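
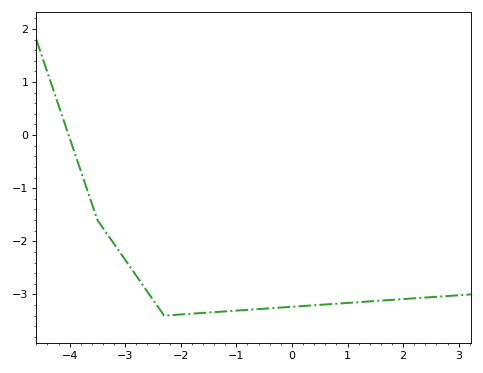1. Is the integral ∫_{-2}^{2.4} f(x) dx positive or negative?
negative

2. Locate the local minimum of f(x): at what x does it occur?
-2.2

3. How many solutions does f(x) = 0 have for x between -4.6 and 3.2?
1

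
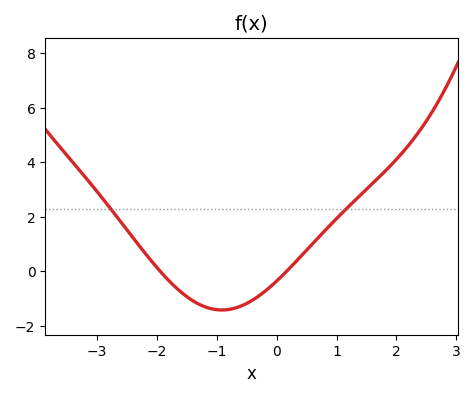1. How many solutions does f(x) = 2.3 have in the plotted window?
2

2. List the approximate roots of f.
-1.9, 0.2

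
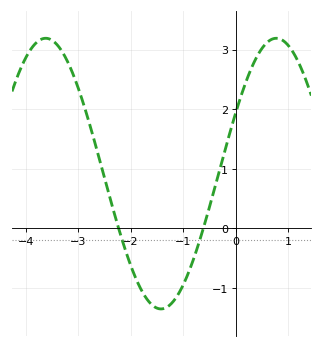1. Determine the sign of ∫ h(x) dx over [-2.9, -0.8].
negative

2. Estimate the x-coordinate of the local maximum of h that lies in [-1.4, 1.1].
0.8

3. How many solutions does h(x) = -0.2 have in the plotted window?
2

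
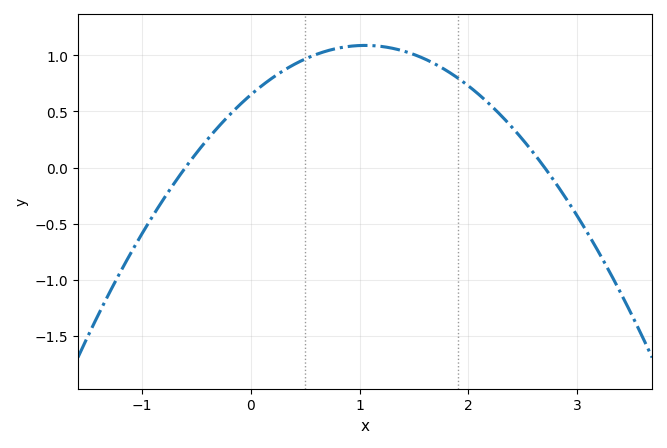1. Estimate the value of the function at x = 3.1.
-0.6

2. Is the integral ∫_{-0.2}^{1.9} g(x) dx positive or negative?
positive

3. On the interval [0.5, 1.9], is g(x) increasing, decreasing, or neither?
neither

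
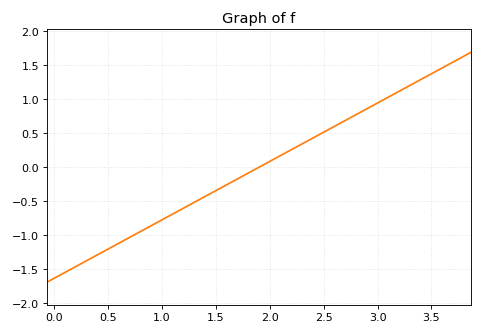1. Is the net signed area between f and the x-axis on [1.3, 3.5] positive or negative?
positive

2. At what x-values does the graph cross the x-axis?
1.9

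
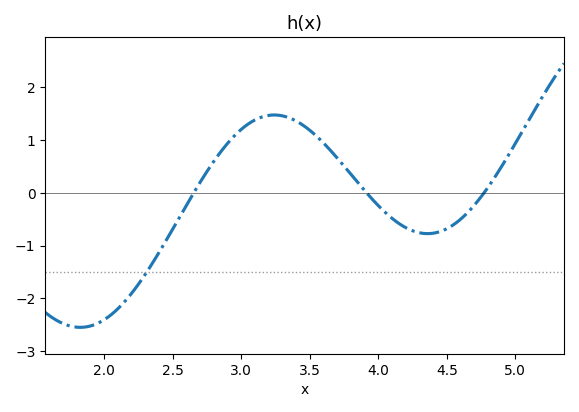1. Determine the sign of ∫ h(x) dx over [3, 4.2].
positive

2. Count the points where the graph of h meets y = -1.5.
1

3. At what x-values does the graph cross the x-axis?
2.65, 3.91, 4.77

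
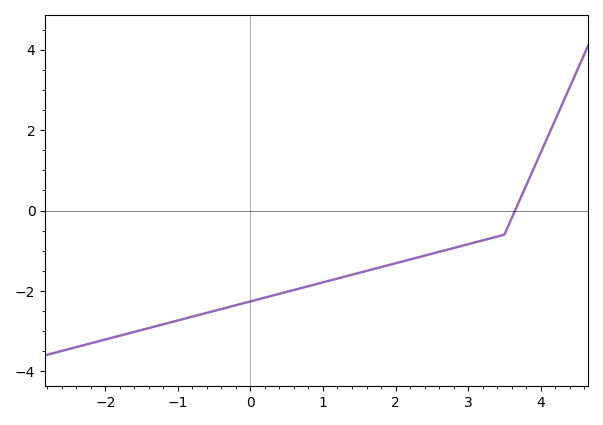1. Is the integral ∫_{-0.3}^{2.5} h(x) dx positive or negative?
negative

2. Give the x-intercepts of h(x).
3.6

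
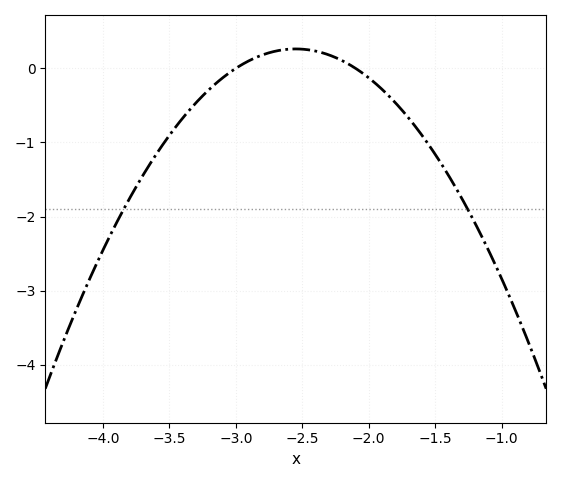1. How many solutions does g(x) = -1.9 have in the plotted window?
2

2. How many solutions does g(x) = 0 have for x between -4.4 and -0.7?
2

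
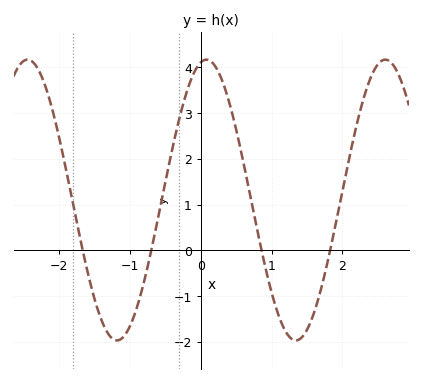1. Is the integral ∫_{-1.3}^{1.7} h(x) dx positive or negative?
positive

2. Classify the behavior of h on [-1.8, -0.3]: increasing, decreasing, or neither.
neither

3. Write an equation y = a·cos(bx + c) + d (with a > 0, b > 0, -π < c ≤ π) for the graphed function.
y = 3.07cos(2.49x - 0.202) + 1.1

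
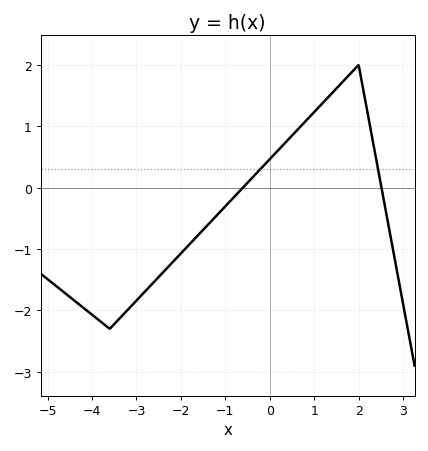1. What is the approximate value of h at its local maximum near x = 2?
2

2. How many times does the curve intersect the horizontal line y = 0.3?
2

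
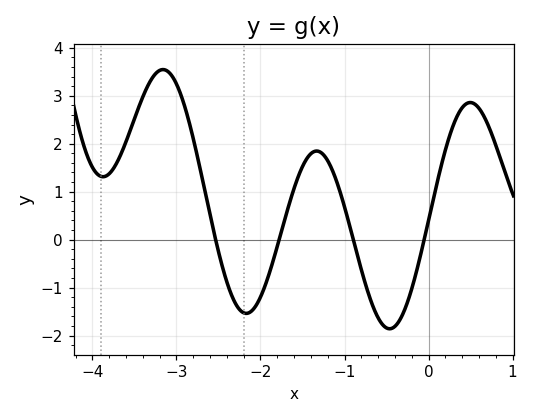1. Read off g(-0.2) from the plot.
-1.03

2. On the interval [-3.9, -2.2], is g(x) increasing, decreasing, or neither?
neither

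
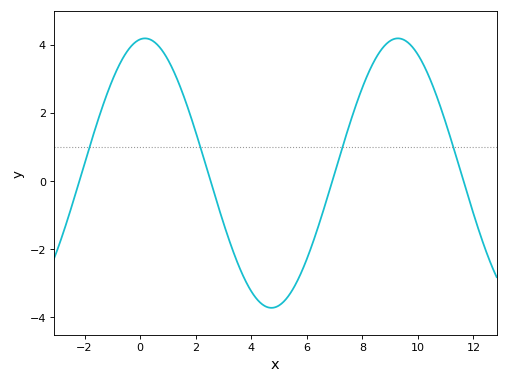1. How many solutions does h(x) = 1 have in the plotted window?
4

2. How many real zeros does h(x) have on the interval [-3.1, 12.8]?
4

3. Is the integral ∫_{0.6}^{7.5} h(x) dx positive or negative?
negative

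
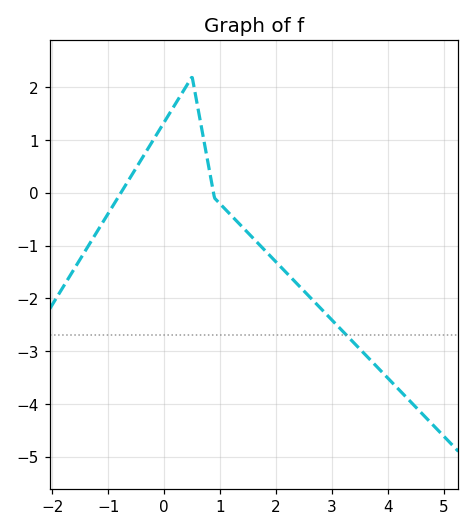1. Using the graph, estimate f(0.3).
1.85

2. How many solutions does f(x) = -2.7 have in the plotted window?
1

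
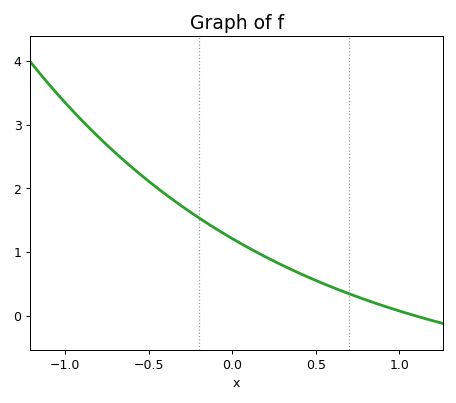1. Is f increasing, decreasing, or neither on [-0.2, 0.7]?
decreasing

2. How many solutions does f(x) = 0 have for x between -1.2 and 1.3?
1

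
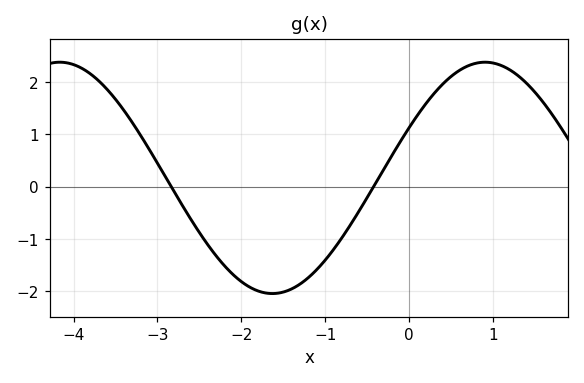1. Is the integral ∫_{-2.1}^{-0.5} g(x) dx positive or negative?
negative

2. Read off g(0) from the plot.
1.1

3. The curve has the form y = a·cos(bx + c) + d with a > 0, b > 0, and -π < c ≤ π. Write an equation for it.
y = 2.21cos(1.2x - 1.1) + 0.17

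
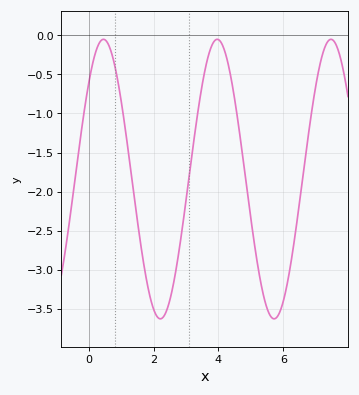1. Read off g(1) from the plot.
-0.85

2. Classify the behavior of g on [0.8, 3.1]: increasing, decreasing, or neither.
neither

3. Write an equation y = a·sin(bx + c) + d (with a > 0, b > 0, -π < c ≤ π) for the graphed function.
y = 1.79sin(1.8x + 0.76) - 1.84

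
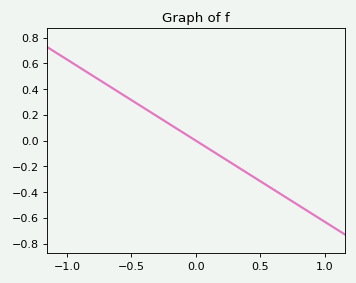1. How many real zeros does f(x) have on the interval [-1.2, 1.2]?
1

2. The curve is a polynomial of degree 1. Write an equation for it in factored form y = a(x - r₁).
y = -0.63(x - 0)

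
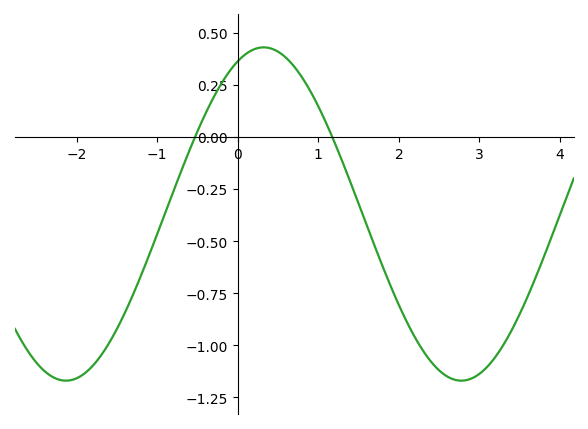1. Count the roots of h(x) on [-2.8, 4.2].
2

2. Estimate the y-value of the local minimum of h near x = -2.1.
-1.16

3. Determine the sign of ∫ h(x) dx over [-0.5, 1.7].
positive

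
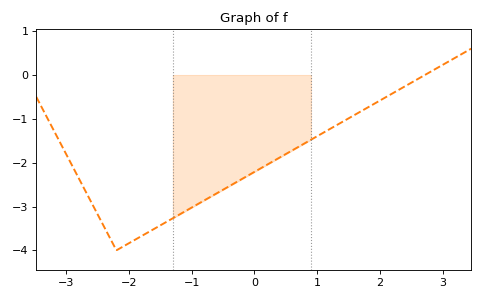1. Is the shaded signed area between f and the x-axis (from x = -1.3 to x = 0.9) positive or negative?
negative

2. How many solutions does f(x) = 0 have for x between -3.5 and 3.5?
1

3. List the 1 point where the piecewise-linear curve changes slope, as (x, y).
(-2.2, -4)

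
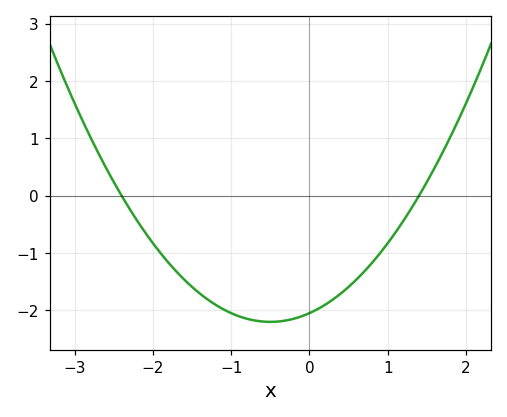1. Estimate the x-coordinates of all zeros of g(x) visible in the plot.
-2.4, 1.4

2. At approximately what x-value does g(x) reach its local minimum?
-0.5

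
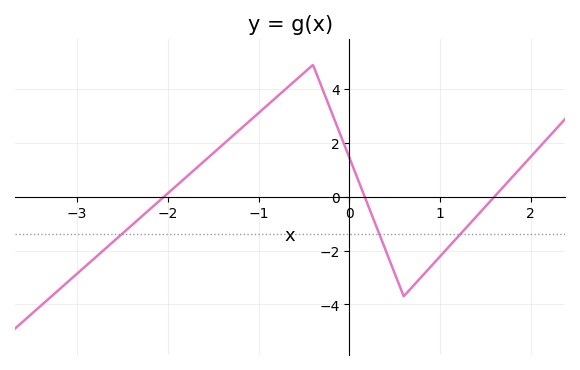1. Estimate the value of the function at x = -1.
3.2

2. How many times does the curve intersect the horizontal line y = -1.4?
3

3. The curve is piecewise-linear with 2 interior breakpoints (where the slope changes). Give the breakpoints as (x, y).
(-0.4, 4.9); (0.6, -3.7)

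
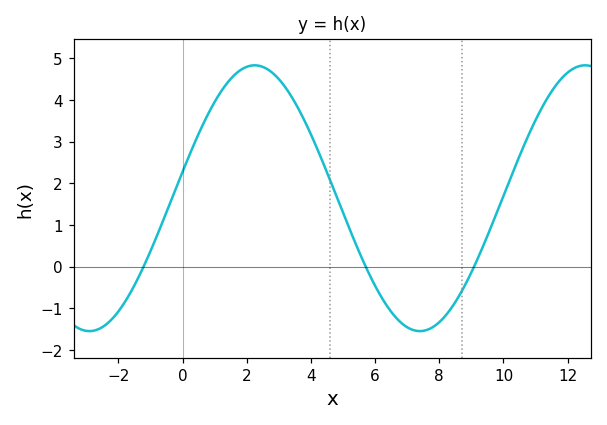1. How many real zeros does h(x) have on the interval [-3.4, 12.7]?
3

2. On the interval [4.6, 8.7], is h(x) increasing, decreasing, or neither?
neither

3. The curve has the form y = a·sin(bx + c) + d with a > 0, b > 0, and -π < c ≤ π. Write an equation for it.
y = 3.19sin(0.61x + 0.2) + 1.64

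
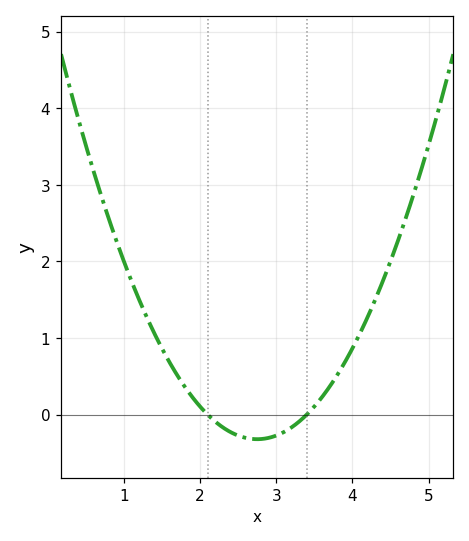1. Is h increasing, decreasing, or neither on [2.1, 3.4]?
neither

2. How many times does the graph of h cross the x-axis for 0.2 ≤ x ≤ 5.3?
2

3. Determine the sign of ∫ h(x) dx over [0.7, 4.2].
positive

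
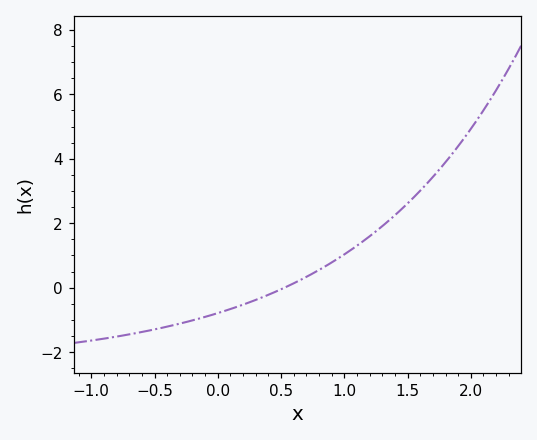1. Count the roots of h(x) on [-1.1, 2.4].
1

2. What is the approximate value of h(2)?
5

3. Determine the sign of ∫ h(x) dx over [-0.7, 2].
positive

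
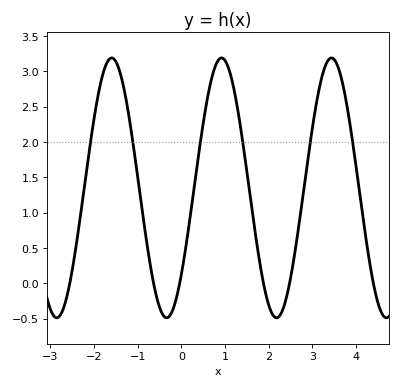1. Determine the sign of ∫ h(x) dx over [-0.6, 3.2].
positive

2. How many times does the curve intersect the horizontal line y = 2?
6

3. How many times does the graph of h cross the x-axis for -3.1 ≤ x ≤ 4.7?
6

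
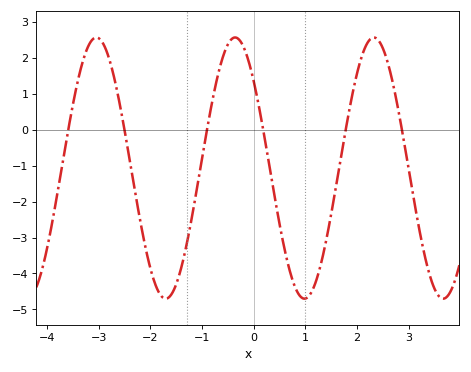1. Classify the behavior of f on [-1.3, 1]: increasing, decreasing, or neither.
neither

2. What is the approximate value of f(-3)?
2.54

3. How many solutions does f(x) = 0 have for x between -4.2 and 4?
6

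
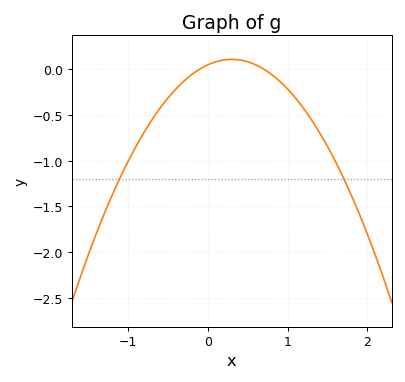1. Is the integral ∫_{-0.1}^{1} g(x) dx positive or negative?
positive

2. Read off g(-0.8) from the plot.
-0.7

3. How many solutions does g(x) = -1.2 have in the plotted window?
2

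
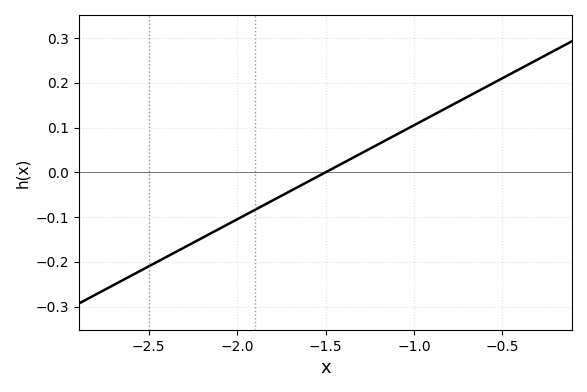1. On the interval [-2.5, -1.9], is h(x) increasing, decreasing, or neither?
increasing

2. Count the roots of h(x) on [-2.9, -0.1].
1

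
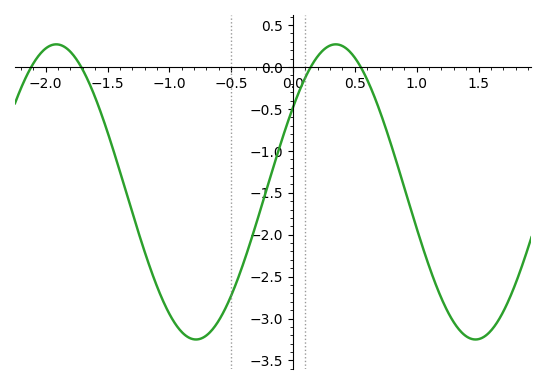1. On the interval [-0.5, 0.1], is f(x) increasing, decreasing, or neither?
increasing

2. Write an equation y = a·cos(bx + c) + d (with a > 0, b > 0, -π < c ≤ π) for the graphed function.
y = 1.76cos(2.8x - 0.96) - 1.49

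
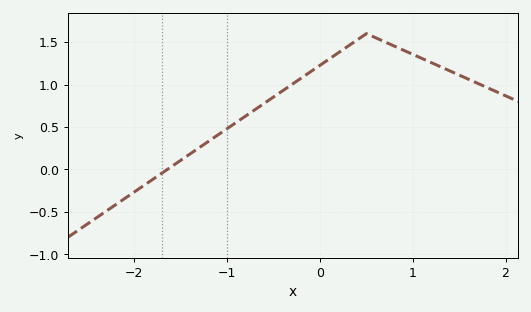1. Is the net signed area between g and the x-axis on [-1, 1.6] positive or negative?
positive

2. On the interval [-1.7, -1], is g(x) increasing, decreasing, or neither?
increasing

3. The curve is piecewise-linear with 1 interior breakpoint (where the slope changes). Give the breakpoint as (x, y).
(0.5, 1.6)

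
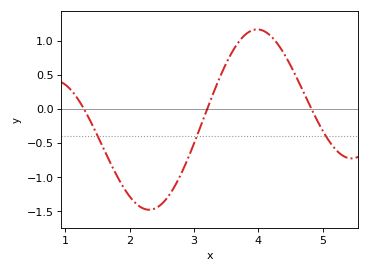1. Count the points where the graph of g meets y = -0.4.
3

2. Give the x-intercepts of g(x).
1.29, 3.2, 4.82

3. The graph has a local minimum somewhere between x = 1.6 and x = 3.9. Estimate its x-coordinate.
2.3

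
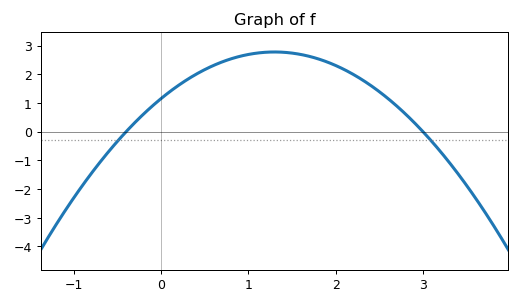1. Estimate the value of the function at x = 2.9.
0.317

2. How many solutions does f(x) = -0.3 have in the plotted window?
2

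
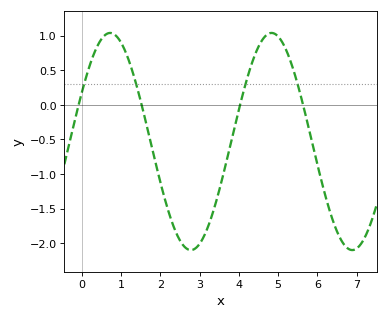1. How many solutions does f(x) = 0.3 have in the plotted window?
4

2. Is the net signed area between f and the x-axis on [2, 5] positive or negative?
negative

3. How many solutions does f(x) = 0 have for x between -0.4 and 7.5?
4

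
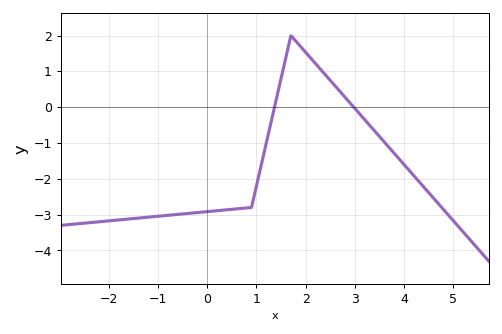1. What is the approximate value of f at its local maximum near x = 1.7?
2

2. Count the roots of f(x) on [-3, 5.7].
2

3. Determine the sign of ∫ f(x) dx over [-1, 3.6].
negative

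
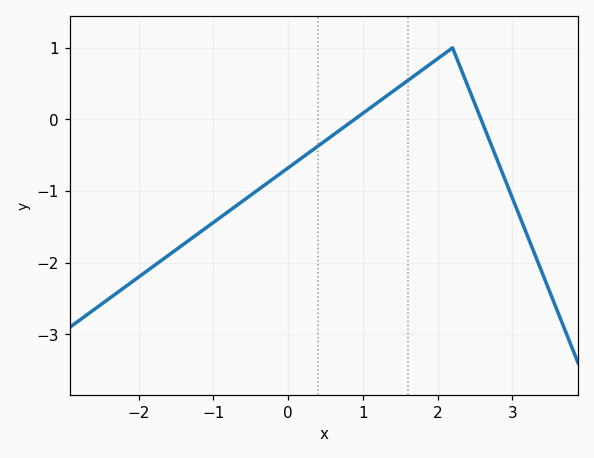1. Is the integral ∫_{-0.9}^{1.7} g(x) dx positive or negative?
negative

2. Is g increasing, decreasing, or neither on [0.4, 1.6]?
increasing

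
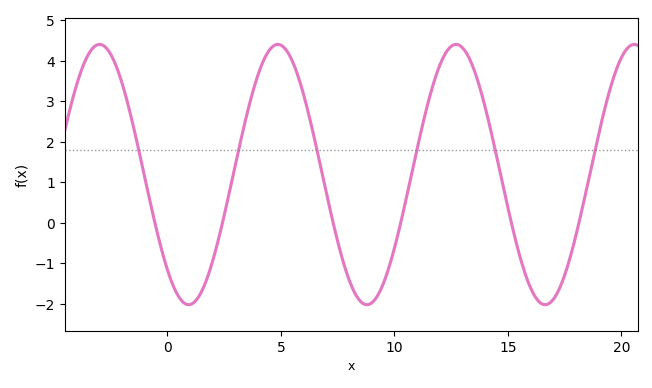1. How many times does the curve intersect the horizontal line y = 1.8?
6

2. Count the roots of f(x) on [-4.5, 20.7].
6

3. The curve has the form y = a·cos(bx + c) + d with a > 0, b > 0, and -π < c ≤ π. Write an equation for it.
y = 3.21cos(0.8x + 2.39) + 1.19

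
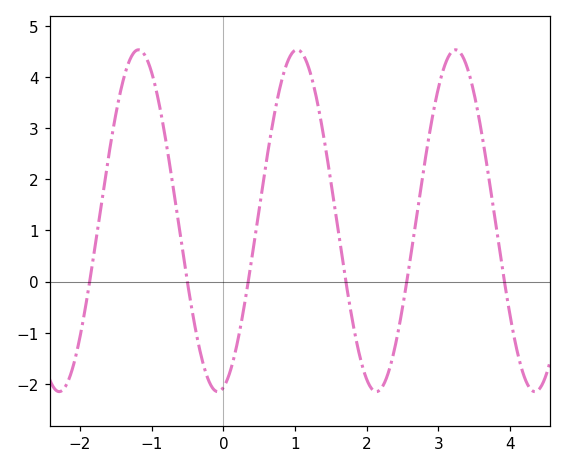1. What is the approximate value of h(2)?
-1.9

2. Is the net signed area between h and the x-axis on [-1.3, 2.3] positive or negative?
positive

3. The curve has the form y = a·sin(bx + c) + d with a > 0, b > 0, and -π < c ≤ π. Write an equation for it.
y = 3.34sin(2.8x - 1.4) + 1.19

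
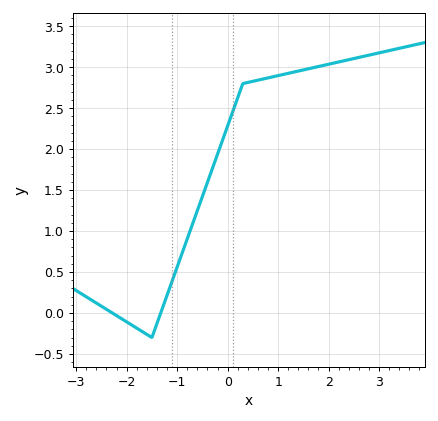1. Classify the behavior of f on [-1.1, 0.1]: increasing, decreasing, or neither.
increasing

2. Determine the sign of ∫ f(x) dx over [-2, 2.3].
positive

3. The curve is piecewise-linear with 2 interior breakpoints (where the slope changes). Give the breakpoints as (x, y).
(-1.5, -0.3); (0.3, 2.8)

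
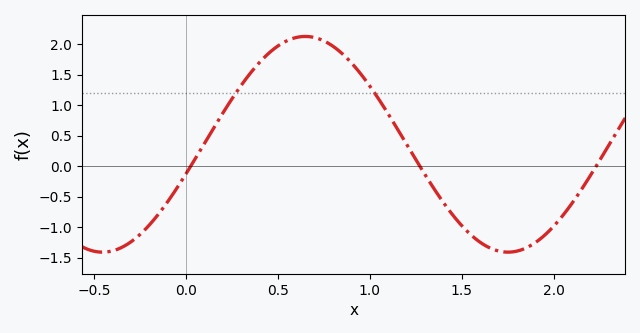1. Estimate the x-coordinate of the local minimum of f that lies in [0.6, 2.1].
1.75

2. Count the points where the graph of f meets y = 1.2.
2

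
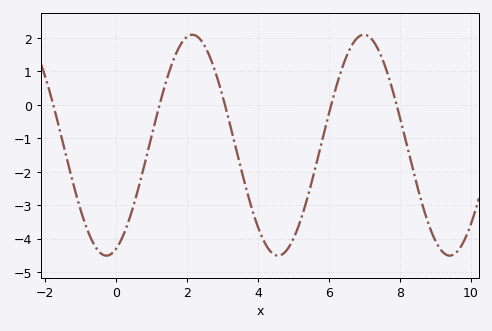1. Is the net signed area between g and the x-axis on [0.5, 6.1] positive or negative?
negative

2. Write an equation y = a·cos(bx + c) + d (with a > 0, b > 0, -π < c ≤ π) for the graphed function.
y = 3.3cos(1.3x - 2.8) - 1.21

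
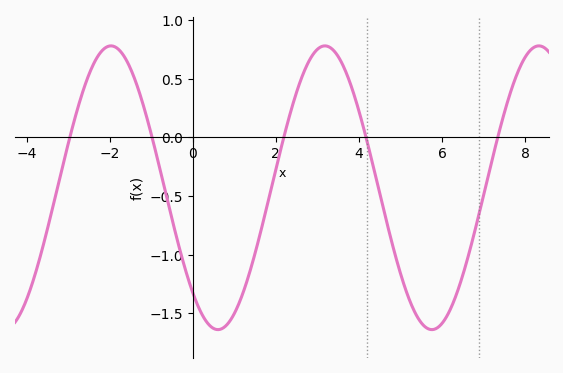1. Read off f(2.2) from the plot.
0.01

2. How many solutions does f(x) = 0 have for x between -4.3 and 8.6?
5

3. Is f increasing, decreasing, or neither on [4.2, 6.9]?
neither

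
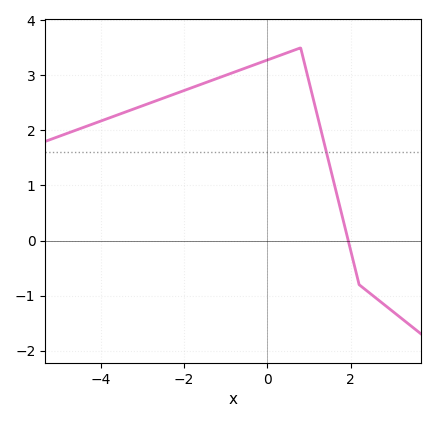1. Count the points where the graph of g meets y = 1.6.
1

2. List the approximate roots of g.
2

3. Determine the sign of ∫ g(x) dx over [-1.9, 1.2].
positive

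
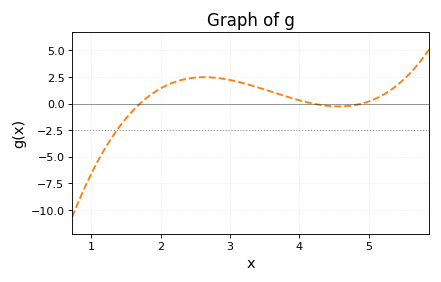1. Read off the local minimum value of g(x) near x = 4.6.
-0.2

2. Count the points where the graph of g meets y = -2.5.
1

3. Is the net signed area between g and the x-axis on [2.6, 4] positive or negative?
positive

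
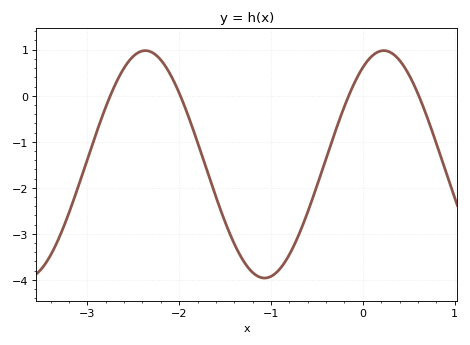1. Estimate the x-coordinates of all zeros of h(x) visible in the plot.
-2.8, -2, -0.2, 0.6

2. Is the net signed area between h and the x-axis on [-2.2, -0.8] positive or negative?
negative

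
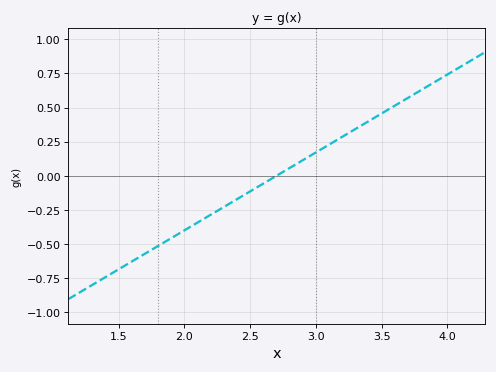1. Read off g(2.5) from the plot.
-0.114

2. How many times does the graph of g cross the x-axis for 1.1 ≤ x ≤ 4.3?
1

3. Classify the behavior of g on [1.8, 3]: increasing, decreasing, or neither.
increasing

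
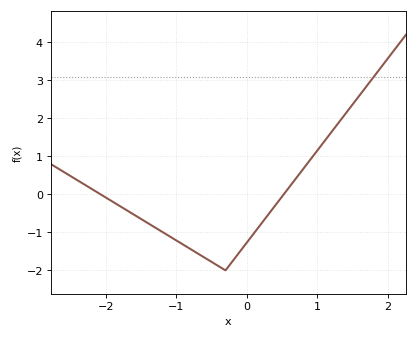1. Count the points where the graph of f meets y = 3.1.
1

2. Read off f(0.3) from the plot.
-0.5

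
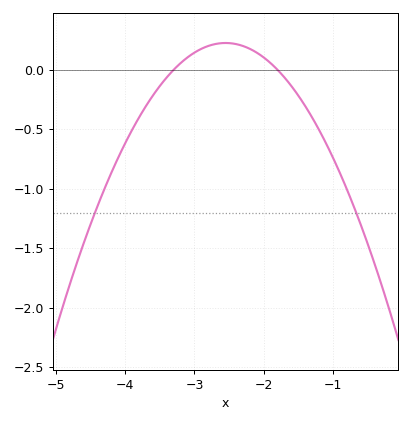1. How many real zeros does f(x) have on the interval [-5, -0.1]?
2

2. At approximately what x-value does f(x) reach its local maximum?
-2.55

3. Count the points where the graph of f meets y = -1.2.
2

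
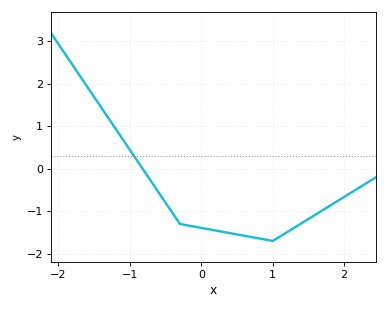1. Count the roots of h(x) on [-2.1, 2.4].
1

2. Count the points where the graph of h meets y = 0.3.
1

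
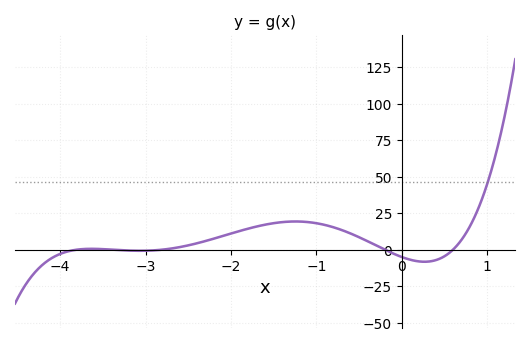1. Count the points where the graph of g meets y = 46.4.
1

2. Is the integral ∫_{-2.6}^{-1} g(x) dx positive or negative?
positive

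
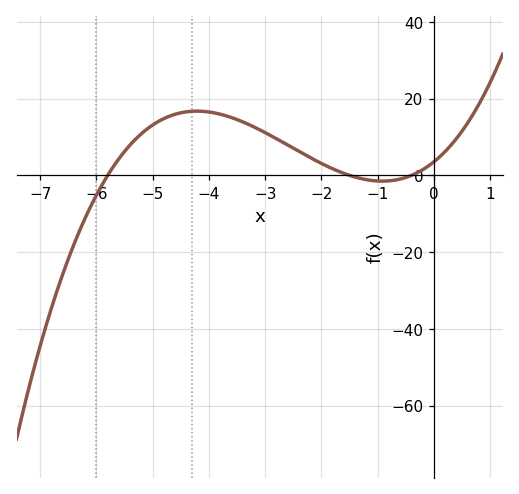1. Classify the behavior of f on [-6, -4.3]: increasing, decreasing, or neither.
increasing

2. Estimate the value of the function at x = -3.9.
16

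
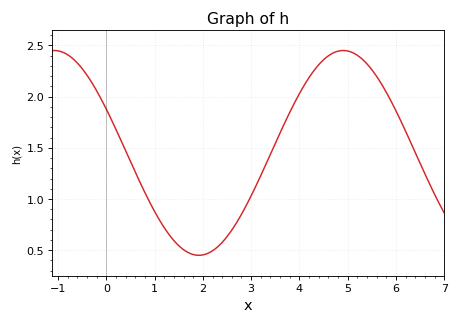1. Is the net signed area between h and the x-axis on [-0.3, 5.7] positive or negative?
positive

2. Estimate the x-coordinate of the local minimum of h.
1.92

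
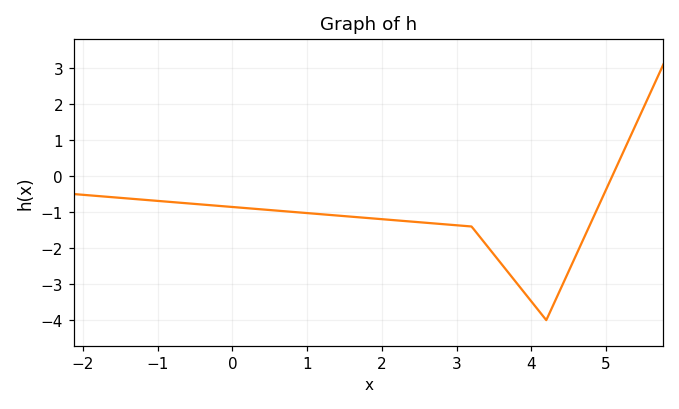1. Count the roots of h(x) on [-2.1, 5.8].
1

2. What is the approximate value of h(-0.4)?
-0.8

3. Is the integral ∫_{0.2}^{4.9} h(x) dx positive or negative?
negative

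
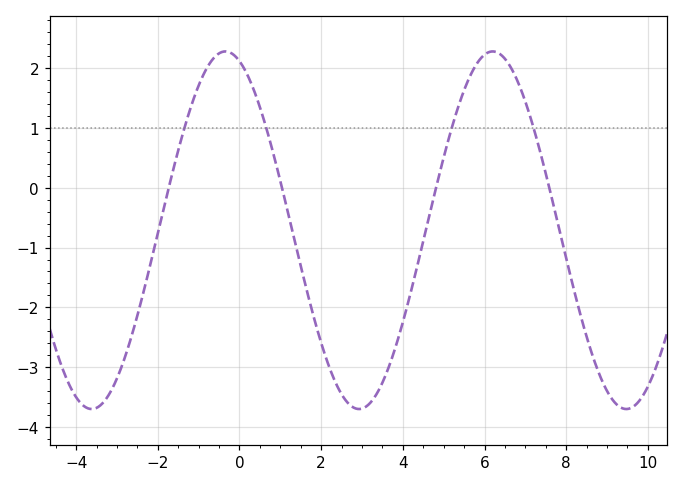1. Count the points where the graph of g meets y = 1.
4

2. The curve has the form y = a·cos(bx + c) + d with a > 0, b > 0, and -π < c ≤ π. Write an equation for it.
y = 2.99cos(0.96x + 0.332) - 0.71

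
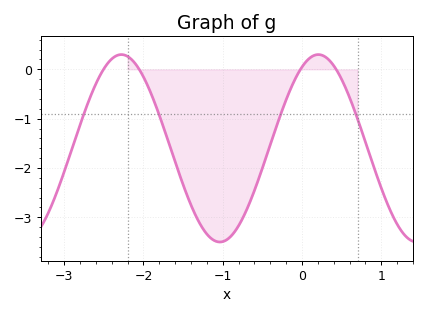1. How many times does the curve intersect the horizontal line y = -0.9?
4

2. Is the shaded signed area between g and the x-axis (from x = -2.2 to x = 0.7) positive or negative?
negative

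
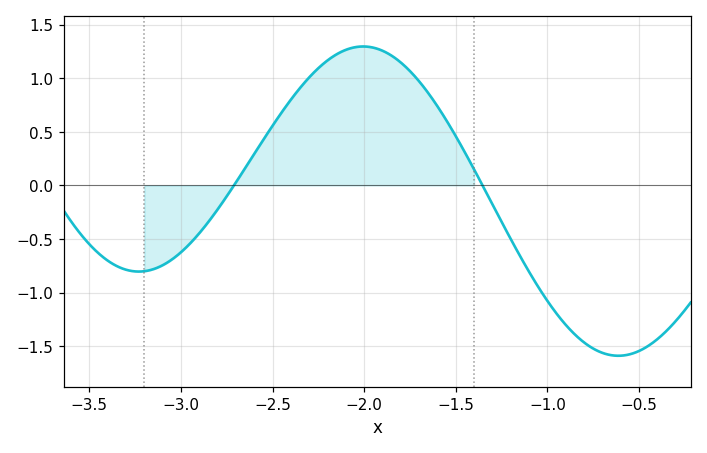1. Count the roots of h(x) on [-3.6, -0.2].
2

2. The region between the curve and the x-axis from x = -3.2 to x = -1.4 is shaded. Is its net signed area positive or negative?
positive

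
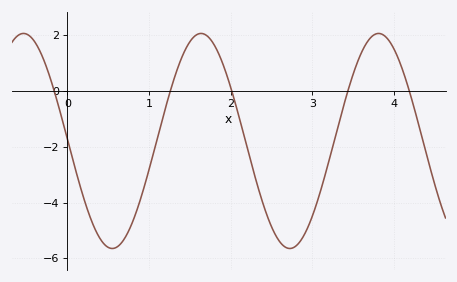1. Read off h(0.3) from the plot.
-4.6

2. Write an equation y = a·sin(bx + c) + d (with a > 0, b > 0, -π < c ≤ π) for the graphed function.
y = 3.86sin(2.9x + 3.1) - 1.79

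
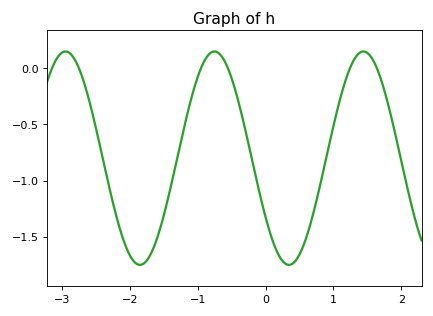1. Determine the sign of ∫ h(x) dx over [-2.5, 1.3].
negative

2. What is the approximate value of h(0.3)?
-1.75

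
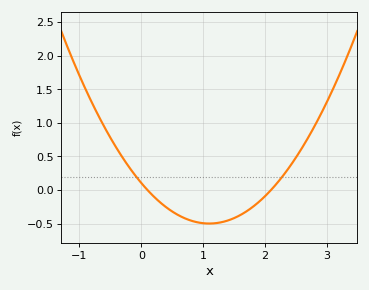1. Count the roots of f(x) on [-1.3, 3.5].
2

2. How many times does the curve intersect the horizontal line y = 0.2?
2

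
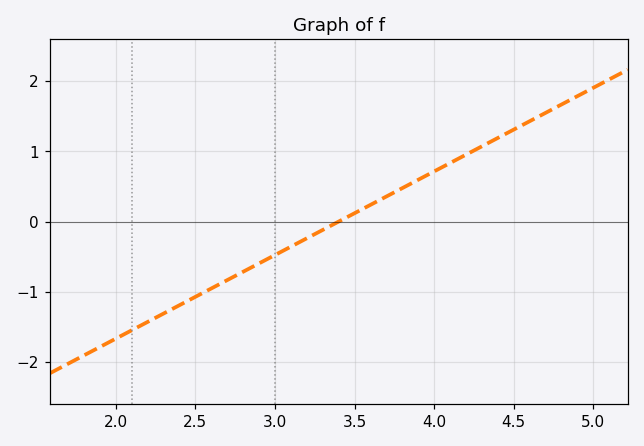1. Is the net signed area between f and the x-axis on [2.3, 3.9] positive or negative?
negative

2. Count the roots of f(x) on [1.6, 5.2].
1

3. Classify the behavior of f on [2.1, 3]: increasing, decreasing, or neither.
increasing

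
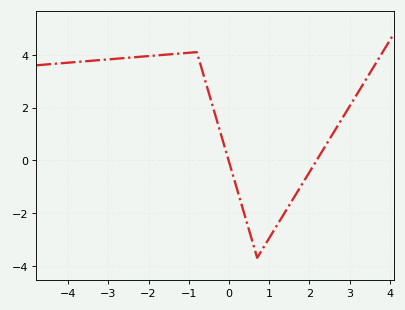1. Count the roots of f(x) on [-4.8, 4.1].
2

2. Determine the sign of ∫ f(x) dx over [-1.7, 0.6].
positive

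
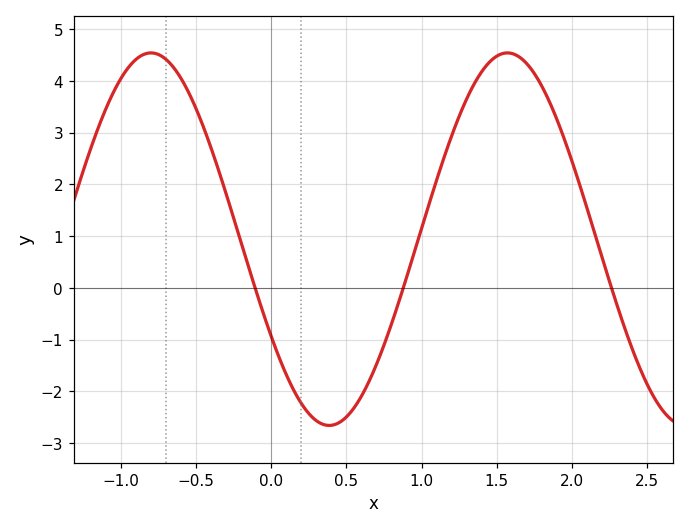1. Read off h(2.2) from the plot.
0.6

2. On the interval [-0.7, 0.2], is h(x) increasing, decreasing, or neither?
decreasing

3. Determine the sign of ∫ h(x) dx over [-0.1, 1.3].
negative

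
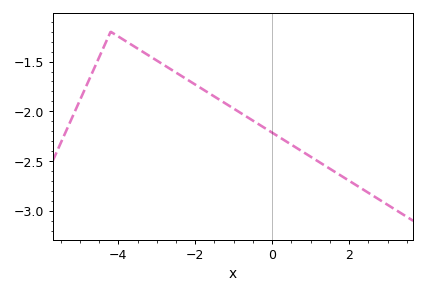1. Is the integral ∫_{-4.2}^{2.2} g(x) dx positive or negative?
negative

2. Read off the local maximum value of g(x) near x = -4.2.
-1.2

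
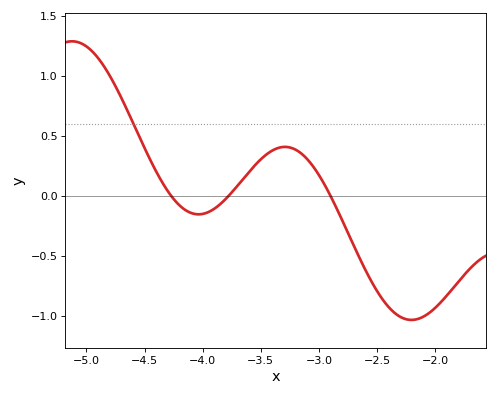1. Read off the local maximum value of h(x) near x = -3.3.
0.407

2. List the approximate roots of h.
-4.27, -3.78, -2.9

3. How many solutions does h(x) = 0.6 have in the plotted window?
1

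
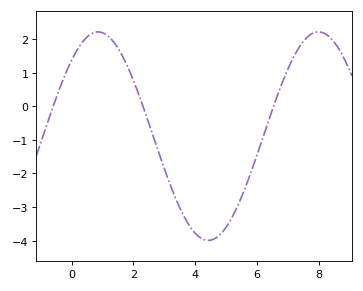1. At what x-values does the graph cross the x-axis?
-0.6, 2.4, 6.6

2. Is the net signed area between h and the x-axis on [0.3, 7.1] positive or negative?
negative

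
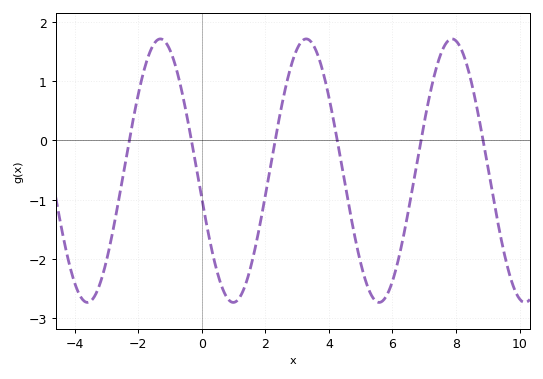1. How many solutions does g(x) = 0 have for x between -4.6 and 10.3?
6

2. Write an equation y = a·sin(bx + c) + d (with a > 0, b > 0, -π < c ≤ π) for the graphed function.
y = 2.22sin(1.37x - 2.93) - 0.51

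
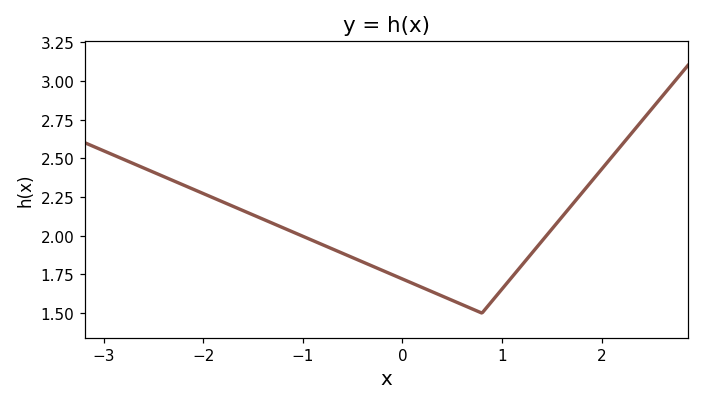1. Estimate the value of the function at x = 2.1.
2.51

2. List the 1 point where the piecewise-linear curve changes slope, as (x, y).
(0.8, 1.5)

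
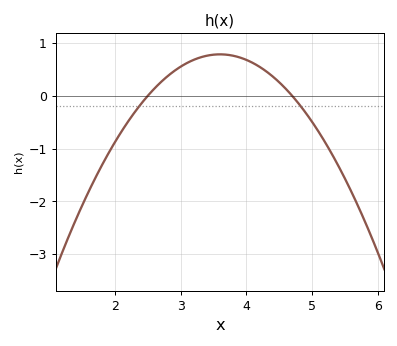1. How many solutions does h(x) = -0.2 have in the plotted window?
2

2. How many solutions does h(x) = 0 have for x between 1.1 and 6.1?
2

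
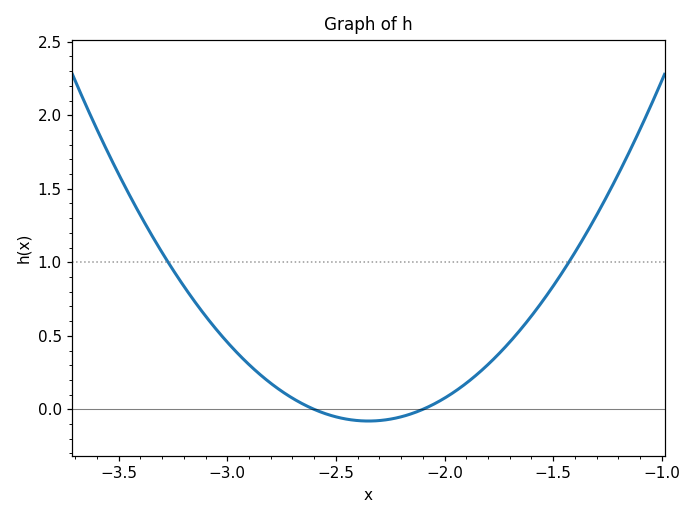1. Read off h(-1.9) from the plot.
0.2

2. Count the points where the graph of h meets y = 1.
2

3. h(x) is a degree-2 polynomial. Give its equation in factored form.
y = 1.27(x + 2.6)(x + 2.1)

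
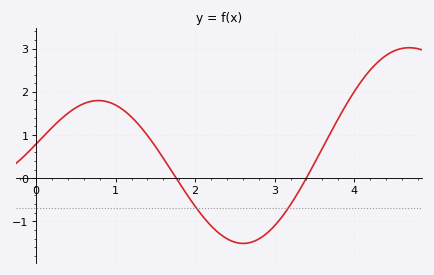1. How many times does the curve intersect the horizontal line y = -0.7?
2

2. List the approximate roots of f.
1.8, 3.4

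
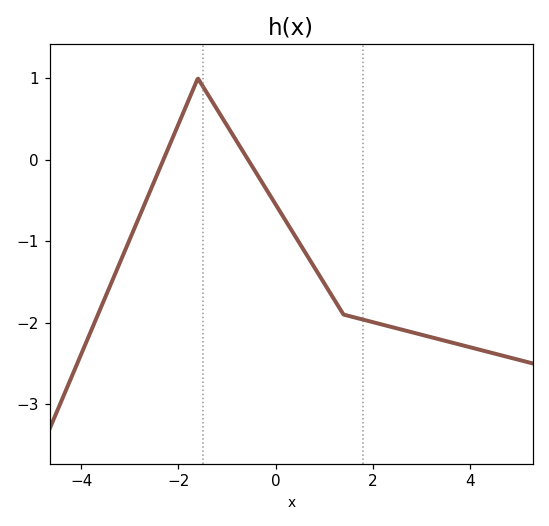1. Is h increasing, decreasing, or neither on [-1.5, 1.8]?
decreasing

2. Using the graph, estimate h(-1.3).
0.7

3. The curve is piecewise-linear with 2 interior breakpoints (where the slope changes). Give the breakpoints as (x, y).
(-1.6, 1); (1.4, -1.9)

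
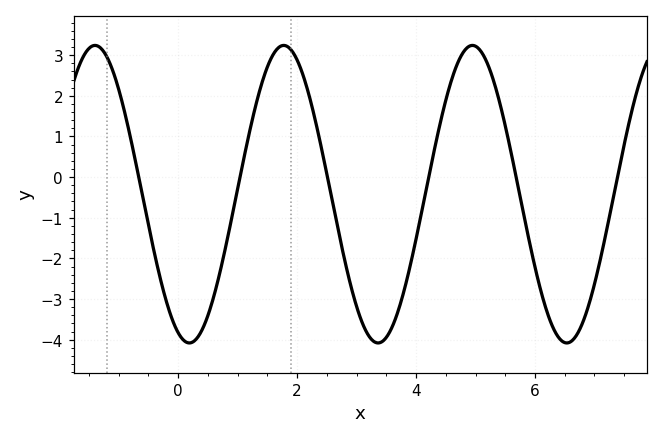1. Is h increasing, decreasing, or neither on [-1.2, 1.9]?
neither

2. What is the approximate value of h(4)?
-1.52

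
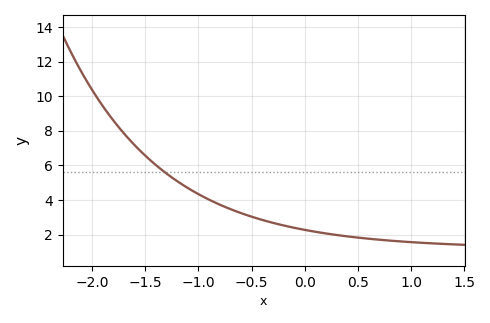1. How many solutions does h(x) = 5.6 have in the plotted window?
1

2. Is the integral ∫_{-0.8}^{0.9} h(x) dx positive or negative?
positive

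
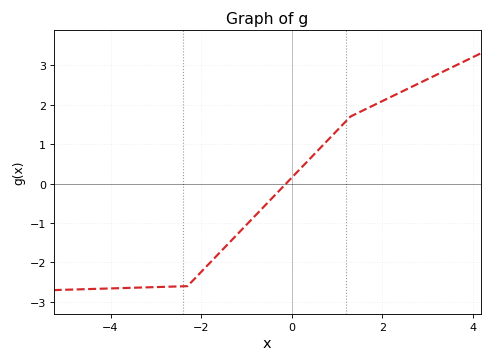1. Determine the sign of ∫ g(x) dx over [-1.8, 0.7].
negative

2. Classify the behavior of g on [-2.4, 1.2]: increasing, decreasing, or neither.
increasing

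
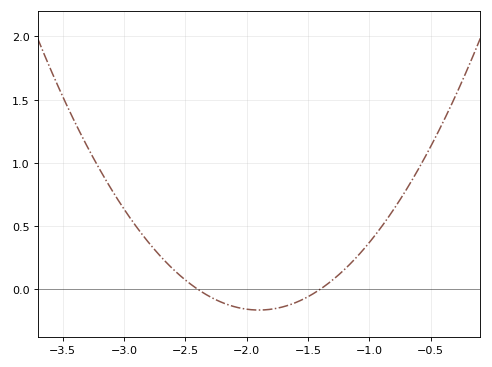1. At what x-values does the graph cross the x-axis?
-2.4, -1.4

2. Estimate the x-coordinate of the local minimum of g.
-1.9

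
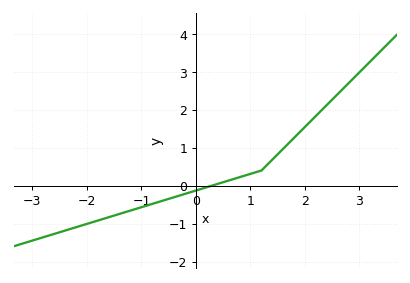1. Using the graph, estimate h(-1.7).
-0.876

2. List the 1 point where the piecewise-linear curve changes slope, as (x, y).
(1.2, 0.4)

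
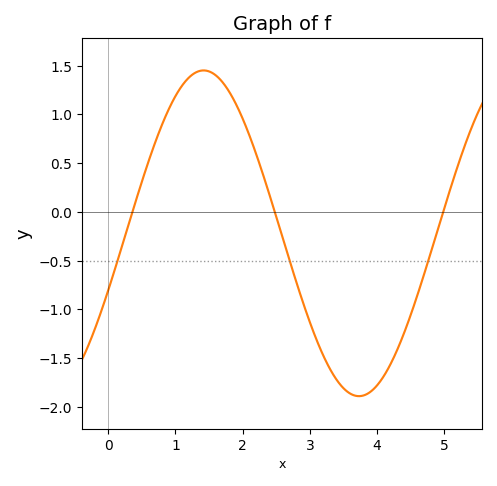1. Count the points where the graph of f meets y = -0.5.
3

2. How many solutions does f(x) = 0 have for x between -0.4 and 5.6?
3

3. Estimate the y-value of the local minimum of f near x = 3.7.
-1.9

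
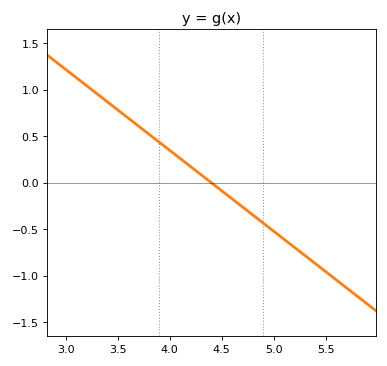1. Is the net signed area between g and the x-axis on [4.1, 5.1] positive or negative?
negative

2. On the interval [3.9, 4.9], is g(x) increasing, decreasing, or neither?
decreasing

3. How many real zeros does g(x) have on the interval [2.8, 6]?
1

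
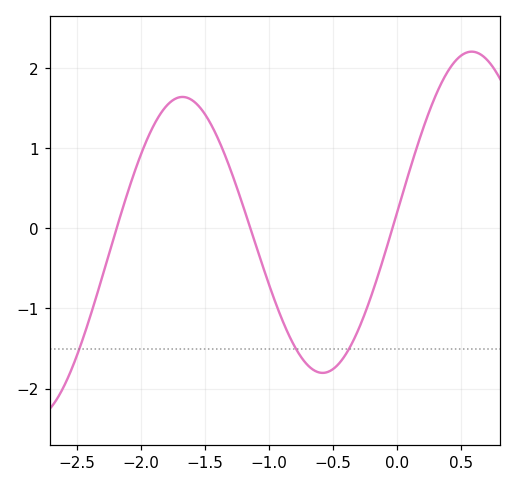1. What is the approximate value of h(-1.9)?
1.29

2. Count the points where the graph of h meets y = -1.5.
3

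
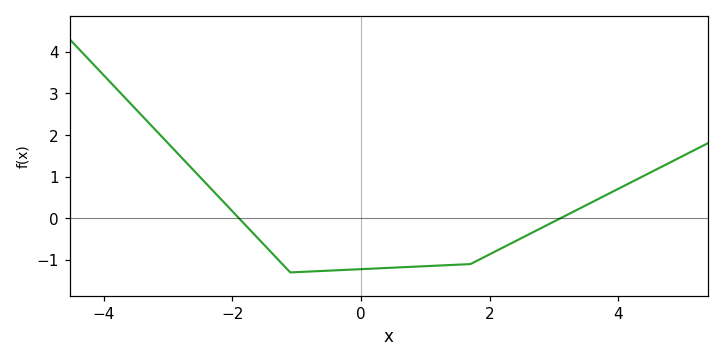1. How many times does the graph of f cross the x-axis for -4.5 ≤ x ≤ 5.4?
2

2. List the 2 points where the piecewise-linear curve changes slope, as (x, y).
(-1.1, -1.3); (1.7, -1.1)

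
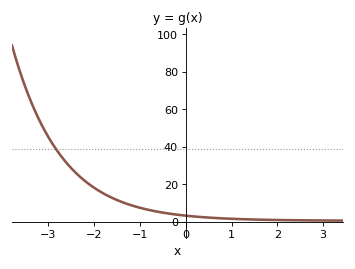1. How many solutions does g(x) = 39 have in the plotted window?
1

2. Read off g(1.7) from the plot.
1.07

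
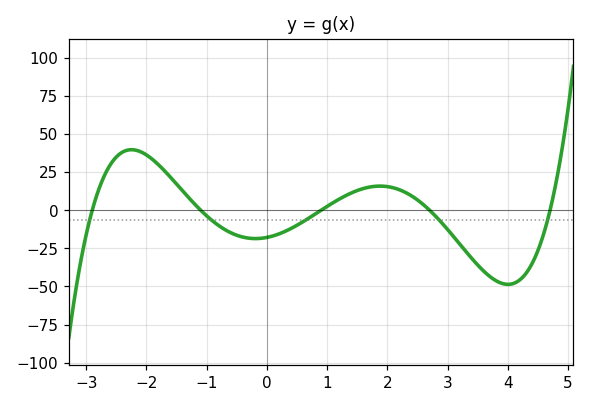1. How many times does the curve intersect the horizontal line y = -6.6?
5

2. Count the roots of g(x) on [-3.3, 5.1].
5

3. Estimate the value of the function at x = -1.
-5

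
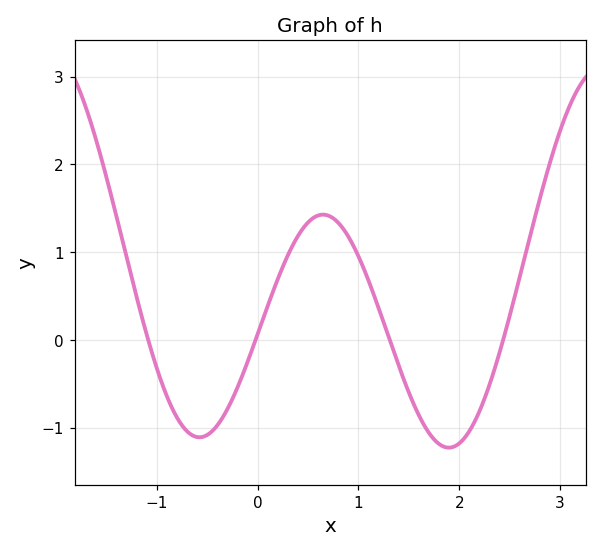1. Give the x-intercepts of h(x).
-1.1, 0, 1.3, 2.4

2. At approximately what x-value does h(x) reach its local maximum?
0.6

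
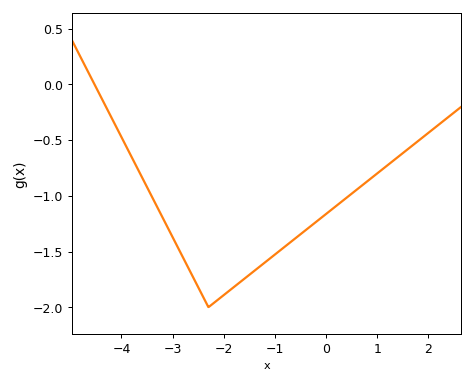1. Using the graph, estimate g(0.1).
-1.15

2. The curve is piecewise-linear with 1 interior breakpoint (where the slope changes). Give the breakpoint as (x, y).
(-2.3, -2)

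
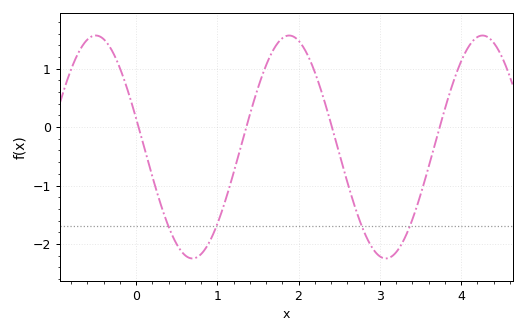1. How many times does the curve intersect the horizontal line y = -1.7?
4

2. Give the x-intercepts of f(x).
0.031, 1.36, 2.41, 3.74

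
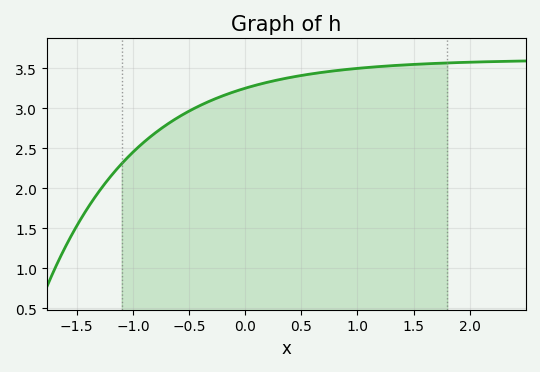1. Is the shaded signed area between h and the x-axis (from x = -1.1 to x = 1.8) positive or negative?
positive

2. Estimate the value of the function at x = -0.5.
2.95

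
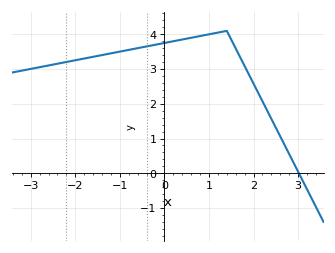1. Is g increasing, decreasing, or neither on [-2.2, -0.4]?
increasing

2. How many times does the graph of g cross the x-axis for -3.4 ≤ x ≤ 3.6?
1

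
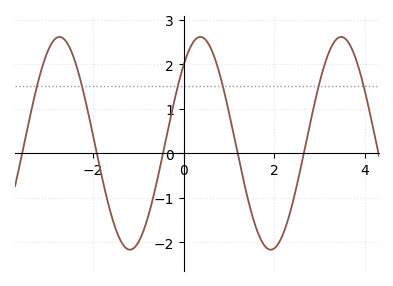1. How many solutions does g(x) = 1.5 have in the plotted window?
6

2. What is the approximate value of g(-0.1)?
1.6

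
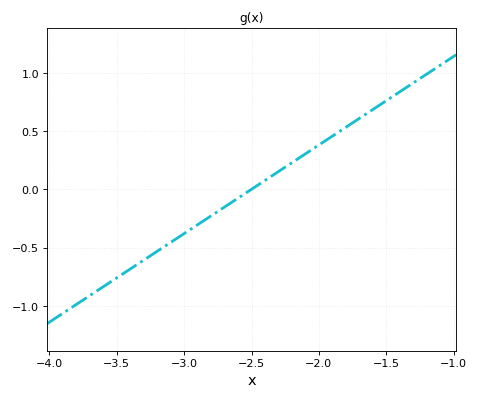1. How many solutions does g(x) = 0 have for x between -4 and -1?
1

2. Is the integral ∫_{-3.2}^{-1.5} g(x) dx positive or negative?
positive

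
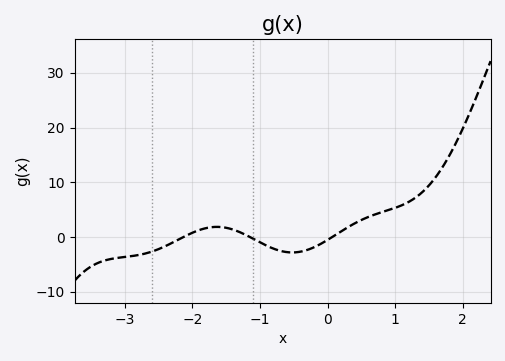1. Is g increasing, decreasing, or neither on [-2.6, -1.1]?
neither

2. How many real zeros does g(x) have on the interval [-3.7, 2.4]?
3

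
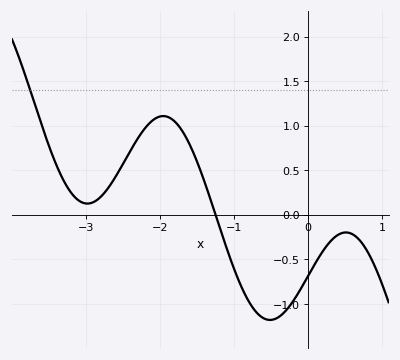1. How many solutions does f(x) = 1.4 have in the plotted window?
1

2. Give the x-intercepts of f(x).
-1.25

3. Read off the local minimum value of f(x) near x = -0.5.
-1.18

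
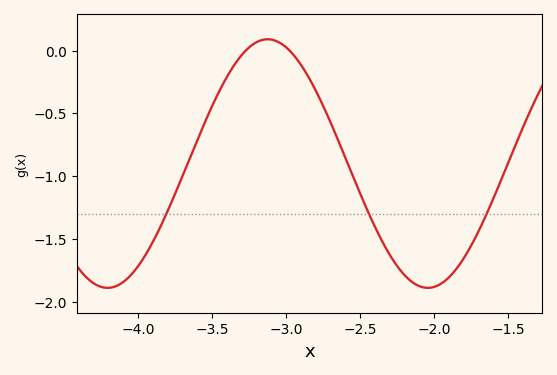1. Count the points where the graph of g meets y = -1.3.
3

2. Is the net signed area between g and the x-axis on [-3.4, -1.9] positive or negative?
negative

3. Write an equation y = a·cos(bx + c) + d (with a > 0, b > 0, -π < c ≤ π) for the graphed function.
y = 0.99cos(2.9x + 2.8) - 0.9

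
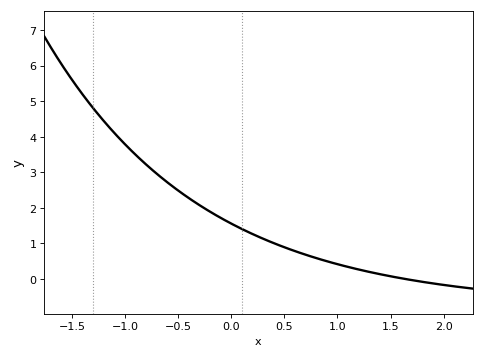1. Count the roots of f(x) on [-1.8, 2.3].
1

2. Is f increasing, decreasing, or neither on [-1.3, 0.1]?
decreasing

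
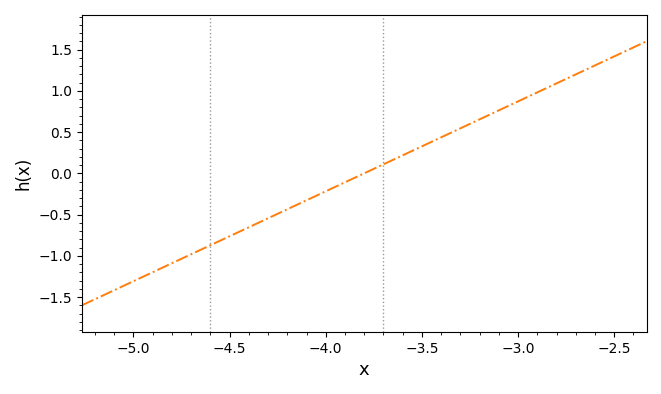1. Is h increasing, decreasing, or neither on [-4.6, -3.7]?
increasing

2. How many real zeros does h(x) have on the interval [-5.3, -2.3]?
1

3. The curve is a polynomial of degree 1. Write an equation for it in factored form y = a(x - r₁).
y = 1.09(x + 3.8)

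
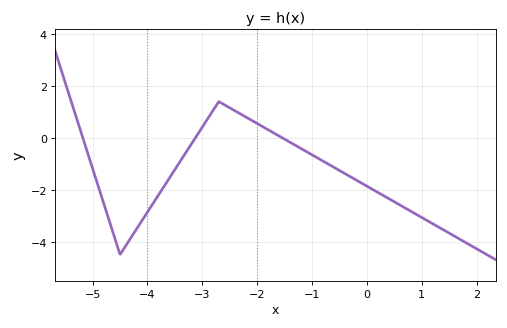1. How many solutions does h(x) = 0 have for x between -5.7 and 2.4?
3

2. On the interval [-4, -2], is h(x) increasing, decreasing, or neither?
neither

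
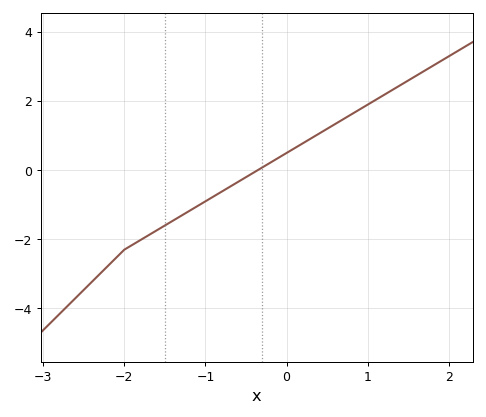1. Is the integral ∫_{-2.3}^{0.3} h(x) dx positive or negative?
negative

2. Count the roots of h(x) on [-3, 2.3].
1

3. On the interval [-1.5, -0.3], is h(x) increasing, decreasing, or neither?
increasing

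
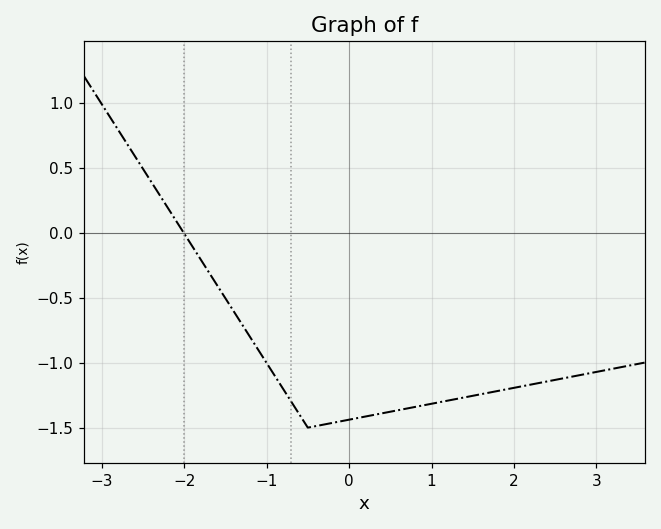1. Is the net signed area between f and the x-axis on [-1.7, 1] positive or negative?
negative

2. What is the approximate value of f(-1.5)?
-0.5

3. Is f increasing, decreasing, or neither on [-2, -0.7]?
decreasing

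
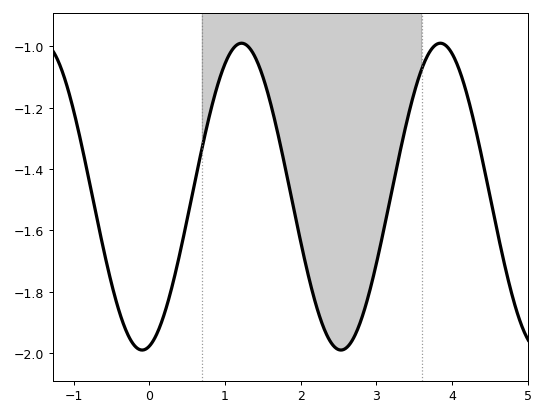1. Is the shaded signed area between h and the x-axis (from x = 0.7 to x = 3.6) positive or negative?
negative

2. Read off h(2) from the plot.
-1.64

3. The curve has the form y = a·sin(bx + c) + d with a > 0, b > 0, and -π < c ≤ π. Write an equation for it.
y = 0.5sin(2.4x - 1.3) - 1.49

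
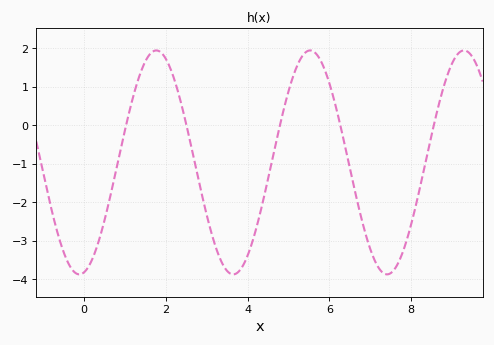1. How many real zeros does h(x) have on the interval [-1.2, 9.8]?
5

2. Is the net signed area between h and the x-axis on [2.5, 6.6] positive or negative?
negative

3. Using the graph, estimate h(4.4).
-1.9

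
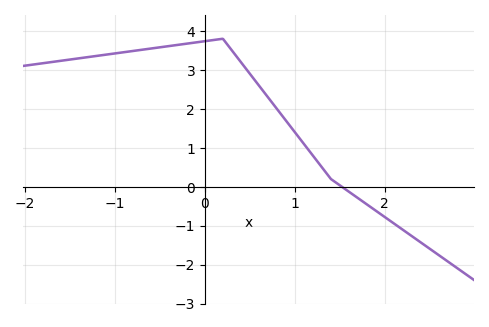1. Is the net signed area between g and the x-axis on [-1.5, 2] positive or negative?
positive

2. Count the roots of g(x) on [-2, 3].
1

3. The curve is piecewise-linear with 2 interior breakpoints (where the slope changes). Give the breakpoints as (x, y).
(0.2, 3.8); (1.4, 0.2)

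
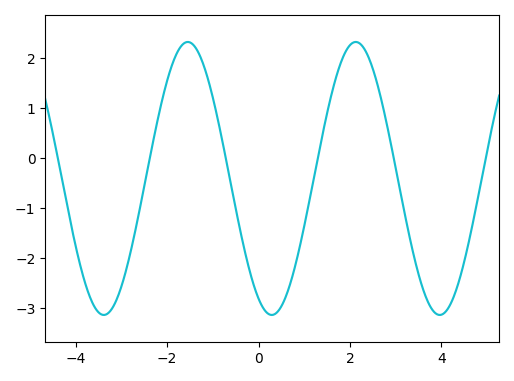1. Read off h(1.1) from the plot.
-0.902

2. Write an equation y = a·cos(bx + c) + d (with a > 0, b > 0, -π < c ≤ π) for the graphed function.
y = 2.73cos(1.71x + 2.65) - 0.41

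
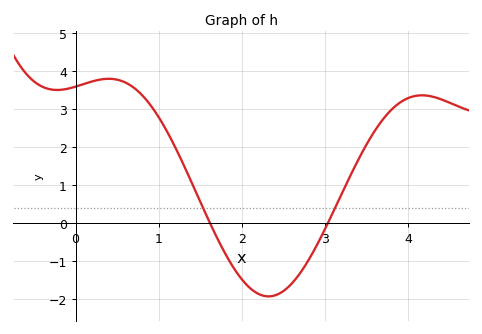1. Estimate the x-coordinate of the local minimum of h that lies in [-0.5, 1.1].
-0.2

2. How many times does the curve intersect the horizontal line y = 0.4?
2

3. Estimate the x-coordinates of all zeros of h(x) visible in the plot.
1.6, 3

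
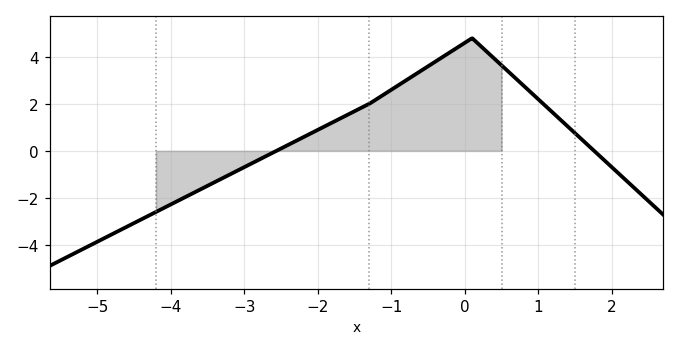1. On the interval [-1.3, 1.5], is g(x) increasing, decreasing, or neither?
neither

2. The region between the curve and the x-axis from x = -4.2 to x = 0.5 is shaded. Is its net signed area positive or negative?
positive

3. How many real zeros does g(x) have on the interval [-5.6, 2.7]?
2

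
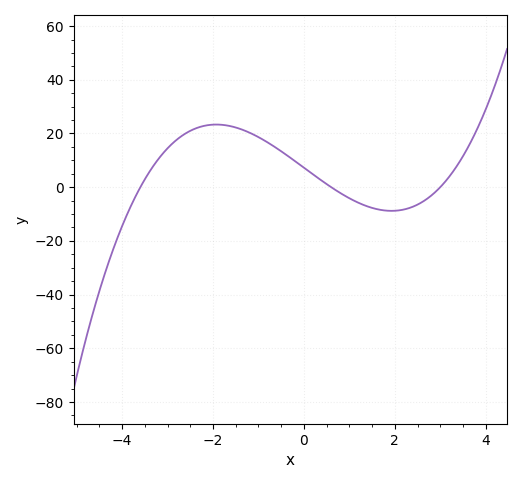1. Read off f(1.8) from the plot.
-8.71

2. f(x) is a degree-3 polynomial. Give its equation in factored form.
y = 1.12(x + 3.6)(x - 0.6)(x - 3)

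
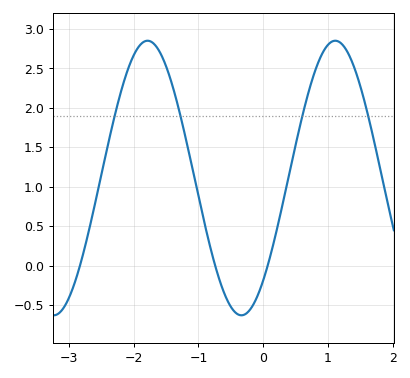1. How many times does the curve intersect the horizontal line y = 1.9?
4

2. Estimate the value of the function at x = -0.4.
-0.6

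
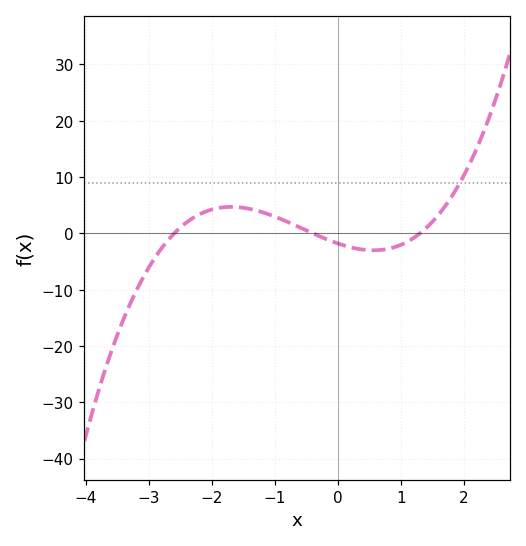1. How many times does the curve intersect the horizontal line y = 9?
1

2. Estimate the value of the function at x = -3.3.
-12.5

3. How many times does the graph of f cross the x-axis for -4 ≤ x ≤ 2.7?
3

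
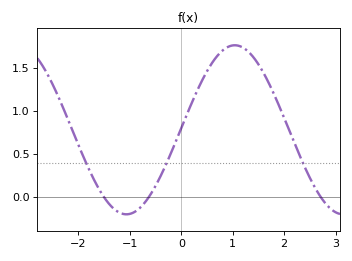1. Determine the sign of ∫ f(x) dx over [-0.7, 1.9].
positive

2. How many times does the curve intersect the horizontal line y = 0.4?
3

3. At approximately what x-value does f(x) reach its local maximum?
1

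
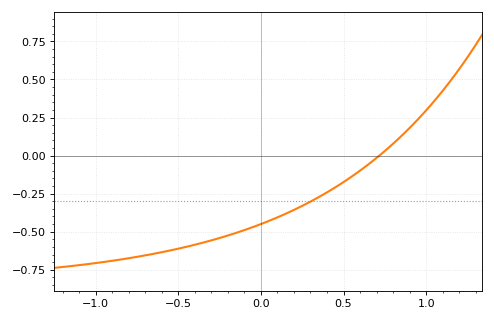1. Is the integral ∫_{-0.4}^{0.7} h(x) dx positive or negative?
negative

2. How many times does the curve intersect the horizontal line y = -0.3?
1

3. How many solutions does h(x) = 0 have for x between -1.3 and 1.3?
1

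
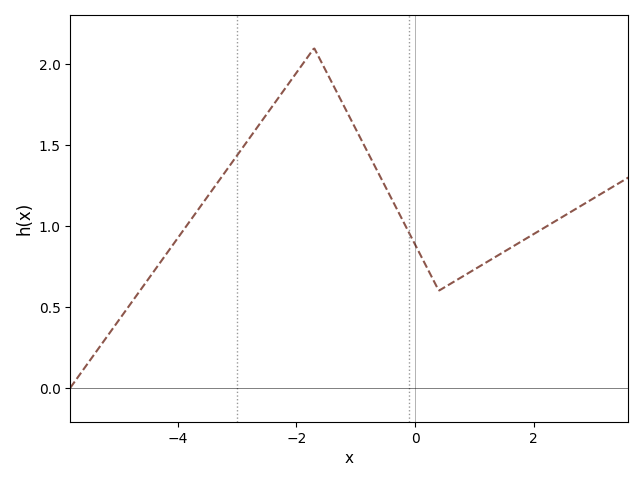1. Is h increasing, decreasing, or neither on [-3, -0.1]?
neither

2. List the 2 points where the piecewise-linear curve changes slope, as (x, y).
(-1.7, 2.1); (0.4, 0.6)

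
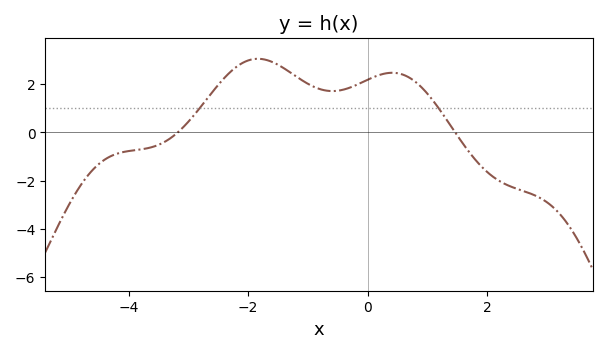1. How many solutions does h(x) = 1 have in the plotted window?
2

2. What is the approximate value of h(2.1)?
-1.85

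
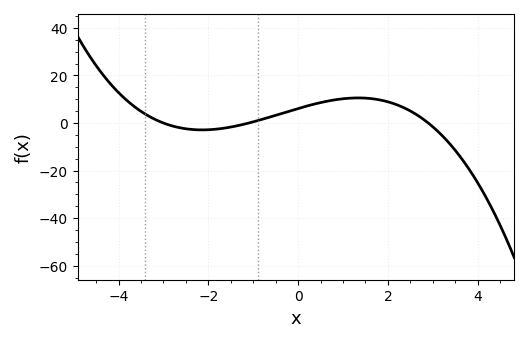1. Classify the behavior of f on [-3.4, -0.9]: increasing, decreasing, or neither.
neither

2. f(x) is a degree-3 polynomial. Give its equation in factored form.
y = -0.64(x + 3)(x + 1.1)(x - 2.9)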